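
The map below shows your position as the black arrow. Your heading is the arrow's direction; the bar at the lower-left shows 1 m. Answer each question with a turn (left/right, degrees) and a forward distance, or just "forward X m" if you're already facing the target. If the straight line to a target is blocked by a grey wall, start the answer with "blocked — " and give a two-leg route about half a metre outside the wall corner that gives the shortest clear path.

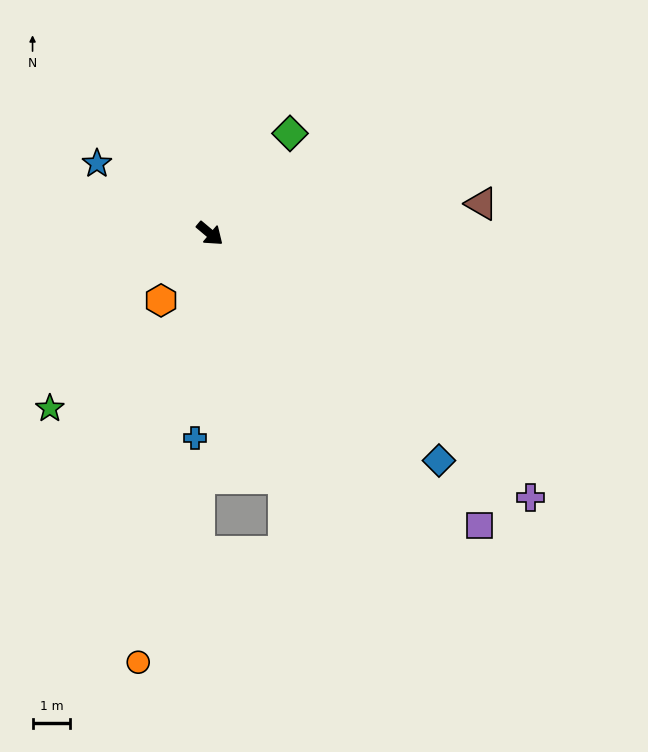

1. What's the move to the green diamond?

turn left 91°, forward 3.4 m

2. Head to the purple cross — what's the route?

forward 11.0 m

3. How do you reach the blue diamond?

turn right 5°, forward 8.5 m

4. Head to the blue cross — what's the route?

turn right 54°, forward 5.4 m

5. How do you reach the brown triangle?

turn left 46°, forward 7.2 m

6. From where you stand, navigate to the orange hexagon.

turn right 86°, forward 2.2 m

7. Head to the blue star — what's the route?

turn right 172°, forward 3.5 m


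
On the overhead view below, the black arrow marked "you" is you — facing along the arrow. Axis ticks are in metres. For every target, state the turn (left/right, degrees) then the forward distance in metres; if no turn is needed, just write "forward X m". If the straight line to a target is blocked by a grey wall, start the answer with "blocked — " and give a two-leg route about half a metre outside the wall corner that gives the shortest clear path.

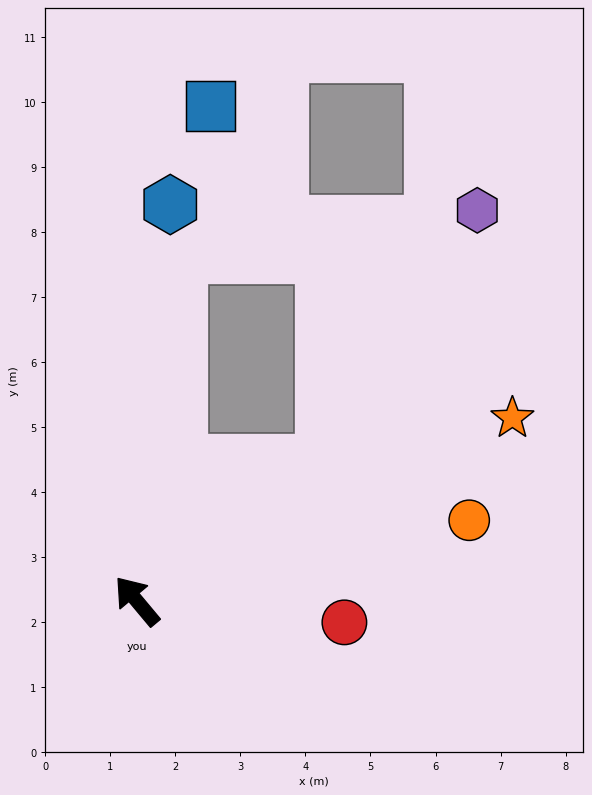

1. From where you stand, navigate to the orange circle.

turn right 116°, forward 5.3 m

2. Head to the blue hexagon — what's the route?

turn right 45°, forward 6.1 m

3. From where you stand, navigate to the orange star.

turn right 104°, forward 6.4 m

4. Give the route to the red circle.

turn right 136°, forward 3.2 m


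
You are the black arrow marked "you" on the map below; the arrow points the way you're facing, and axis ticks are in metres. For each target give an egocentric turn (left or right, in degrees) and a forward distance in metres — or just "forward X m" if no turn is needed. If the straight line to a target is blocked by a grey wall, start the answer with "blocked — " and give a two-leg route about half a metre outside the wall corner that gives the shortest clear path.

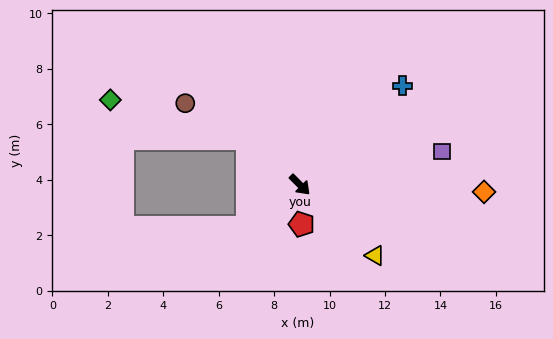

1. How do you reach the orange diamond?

turn left 43°, forward 6.6 m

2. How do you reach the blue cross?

turn left 89°, forward 5.1 m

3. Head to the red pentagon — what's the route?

turn right 42°, forward 1.4 m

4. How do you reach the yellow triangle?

forward 3.7 m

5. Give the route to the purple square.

turn left 58°, forward 5.3 m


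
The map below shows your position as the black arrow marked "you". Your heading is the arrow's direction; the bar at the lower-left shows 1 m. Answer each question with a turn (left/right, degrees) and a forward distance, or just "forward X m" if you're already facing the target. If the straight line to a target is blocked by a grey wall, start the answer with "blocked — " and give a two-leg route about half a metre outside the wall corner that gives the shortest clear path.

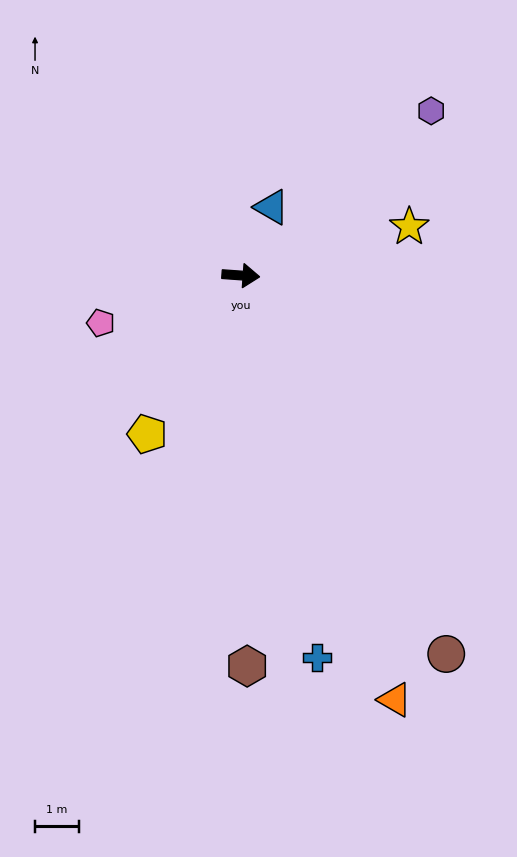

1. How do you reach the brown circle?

turn right 57°, forward 9.9 m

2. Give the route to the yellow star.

turn left 20°, forward 4.0 m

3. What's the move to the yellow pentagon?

turn right 116°, forward 4.2 m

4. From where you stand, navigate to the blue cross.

turn right 75°, forward 8.9 m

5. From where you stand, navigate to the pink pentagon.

turn right 157°, forward 3.4 m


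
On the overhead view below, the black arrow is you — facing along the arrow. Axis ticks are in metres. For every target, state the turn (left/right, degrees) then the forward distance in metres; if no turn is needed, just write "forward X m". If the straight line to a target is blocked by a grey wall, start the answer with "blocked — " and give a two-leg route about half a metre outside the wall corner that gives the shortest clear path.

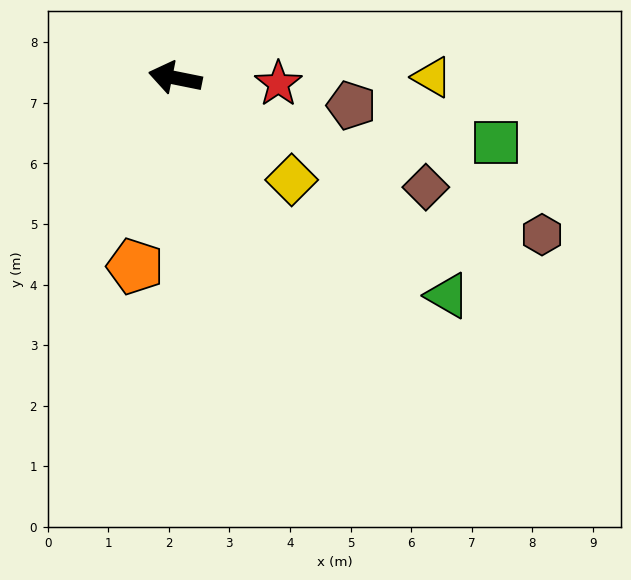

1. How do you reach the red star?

turn right 172°, forward 1.7 m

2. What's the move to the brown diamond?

turn left 168°, forward 4.5 m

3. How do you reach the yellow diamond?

turn left 150°, forward 2.6 m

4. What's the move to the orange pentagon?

turn left 89°, forward 3.2 m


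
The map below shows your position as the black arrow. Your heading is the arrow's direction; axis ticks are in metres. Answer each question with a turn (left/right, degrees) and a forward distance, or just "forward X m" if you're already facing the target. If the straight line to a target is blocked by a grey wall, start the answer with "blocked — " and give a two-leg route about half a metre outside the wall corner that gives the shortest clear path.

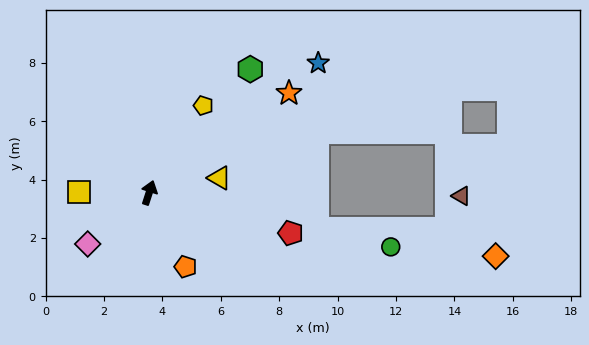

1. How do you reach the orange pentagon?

turn right 136°, forward 2.8 m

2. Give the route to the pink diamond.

turn left 148°, forward 2.7 m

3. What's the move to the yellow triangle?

turn right 60°, forward 2.5 m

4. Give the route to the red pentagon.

turn right 88°, forward 5.0 m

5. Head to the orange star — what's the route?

turn right 37°, forward 5.9 m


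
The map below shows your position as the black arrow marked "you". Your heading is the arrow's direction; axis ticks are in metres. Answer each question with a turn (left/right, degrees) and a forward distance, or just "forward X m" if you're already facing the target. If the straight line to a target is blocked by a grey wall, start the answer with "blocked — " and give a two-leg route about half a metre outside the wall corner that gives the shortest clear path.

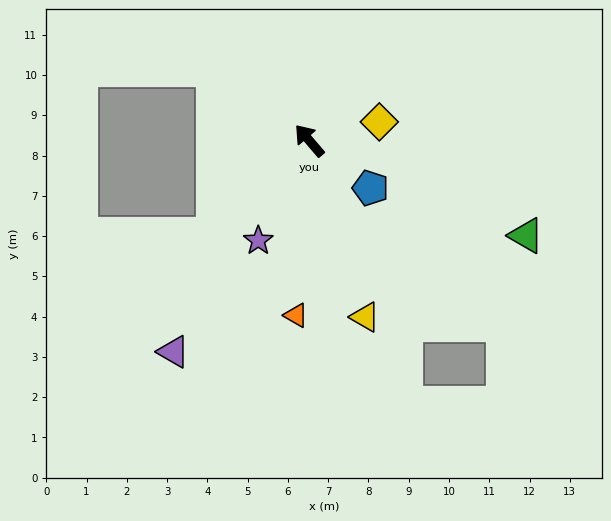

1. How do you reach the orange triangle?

turn left 135°, forward 4.4 m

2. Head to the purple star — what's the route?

turn left 112°, forward 2.8 m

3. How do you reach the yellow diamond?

turn right 116°, forward 1.8 m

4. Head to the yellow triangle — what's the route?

turn left 157°, forward 4.6 m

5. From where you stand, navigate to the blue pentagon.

turn right 168°, forward 1.9 m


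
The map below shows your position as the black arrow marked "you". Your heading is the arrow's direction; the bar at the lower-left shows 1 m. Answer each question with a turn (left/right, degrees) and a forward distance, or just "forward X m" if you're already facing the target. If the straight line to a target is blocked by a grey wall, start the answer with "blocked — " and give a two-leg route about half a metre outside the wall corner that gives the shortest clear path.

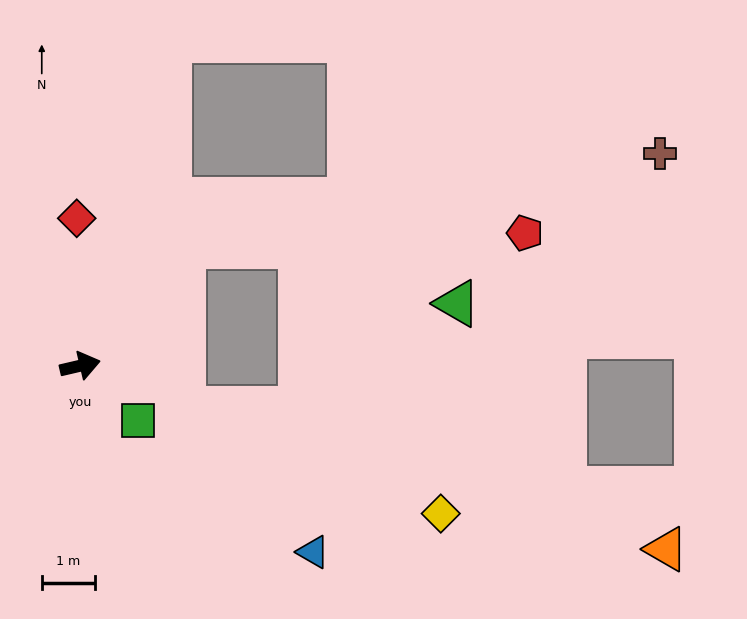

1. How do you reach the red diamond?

turn left 78°, forward 2.8 m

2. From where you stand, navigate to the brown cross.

blocked — turn left 36°, forward 3.0 m, then turn right 38°, forward 9.2 m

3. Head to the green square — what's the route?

turn right 56°, forward 1.5 m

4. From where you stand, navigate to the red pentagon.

blocked — turn left 36°, forward 3.0 m, then turn right 47°, forward 6.5 m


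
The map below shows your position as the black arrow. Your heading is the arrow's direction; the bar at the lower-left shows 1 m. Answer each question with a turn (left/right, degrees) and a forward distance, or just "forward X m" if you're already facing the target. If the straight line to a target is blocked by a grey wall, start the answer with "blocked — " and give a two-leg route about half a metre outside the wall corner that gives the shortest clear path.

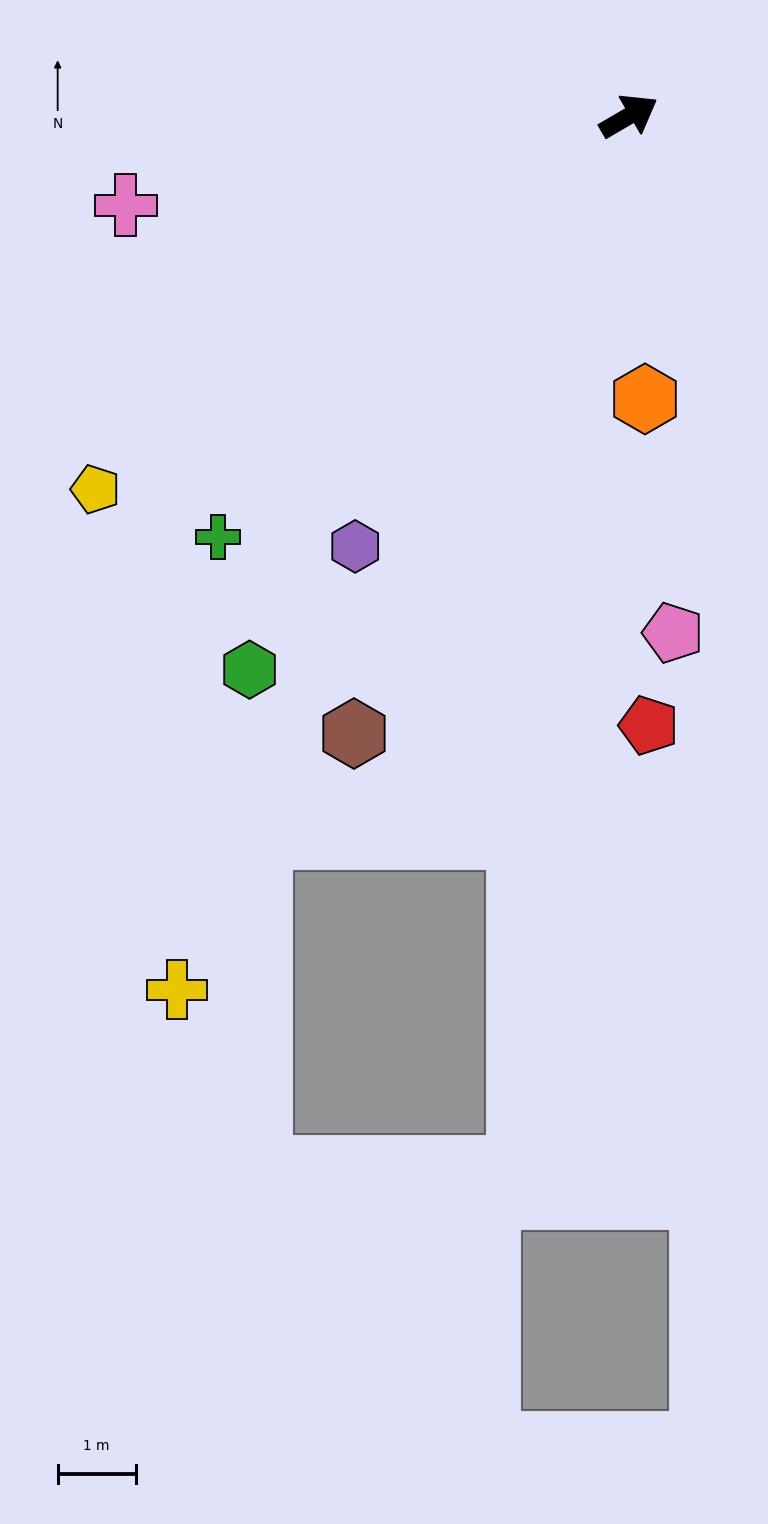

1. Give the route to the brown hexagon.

turn right 144°, forward 8.7 m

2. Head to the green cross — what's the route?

turn right 165°, forward 7.5 m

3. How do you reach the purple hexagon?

turn right 153°, forward 6.5 m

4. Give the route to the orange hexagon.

turn right 117°, forward 3.6 m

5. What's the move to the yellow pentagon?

turn right 175°, forward 8.4 m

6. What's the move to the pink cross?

turn left 160°, forward 6.6 m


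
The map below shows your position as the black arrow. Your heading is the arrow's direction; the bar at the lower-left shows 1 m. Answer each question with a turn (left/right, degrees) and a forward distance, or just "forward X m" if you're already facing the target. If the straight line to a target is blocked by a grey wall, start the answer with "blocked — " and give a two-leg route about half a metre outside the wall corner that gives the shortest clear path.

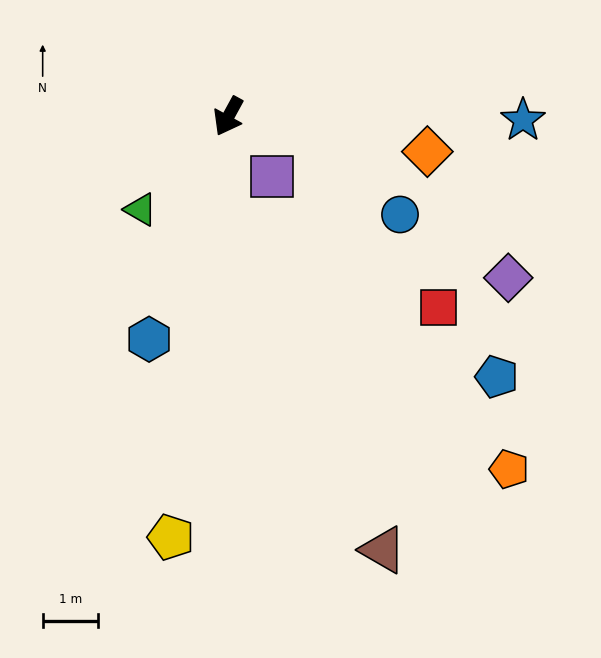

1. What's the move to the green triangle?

turn right 15°, forward 2.3 m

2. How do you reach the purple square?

turn left 65°, forward 1.3 m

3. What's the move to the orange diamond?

turn left 109°, forward 3.7 m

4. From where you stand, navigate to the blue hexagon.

turn left 9°, forward 4.3 m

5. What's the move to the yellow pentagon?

turn left 21°, forward 7.7 m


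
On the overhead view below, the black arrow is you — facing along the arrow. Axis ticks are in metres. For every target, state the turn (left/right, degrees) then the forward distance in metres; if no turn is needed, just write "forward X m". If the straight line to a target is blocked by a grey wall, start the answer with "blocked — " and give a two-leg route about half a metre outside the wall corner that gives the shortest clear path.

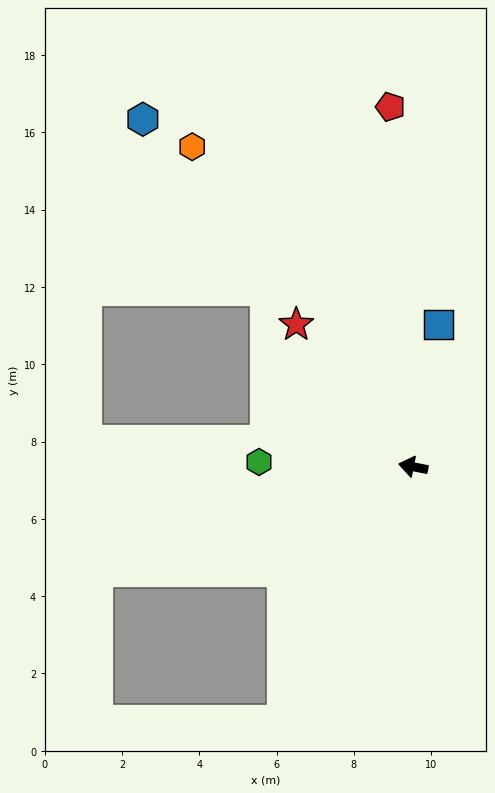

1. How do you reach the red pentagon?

turn right 75°, forward 9.3 m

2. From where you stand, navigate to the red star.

turn right 39°, forward 4.8 m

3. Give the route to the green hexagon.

turn left 9°, forward 4.0 m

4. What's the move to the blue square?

turn right 89°, forward 3.7 m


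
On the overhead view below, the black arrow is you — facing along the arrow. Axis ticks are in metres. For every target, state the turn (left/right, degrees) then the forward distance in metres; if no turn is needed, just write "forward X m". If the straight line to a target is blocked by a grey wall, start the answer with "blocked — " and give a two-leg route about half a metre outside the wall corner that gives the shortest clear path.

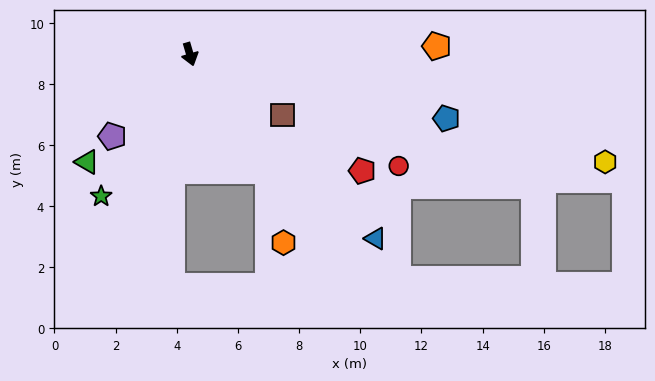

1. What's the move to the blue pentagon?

turn left 60°, forward 8.6 m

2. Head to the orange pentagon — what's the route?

turn left 76°, forward 8.1 m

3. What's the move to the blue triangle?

turn left 29°, forward 8.6 m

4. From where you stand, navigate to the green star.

turn right 48°, forward 5.5 m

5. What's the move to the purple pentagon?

turn right 60°, forward 3.7 m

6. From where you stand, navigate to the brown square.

turn left 40°, forward 3.6 m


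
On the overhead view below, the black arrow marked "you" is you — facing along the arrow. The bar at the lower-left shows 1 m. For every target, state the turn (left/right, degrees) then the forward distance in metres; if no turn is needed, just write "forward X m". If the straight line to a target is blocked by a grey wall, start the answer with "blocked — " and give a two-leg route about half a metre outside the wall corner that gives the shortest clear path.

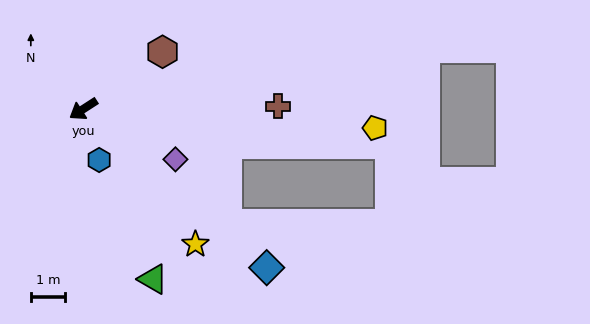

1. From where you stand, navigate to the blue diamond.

turn left 106°, forward 7.1 m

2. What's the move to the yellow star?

turn left 97°, forward 5.1 m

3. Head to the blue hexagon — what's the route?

turn left 74°, forward 1.6 m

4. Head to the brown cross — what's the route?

turn left 148°, forward 5.7 m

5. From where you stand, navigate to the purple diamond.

turn left 118°, forward 3.1 m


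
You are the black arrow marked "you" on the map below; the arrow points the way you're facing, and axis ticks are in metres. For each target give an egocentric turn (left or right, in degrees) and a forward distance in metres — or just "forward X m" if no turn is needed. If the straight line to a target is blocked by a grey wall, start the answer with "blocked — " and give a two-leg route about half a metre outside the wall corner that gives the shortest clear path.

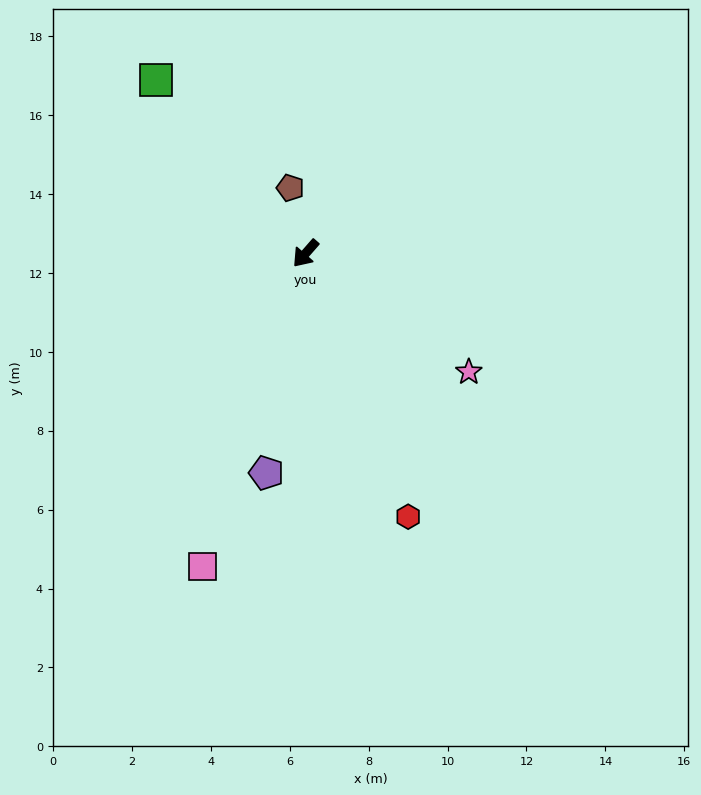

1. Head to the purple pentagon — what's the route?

turn left 31°, forward 5.6 m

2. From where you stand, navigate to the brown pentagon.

turn right 126°, forward 1.7 m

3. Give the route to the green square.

turn right 98°, forward 5.8 m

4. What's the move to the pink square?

turn left 23°, forward 8.4 m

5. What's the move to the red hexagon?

turn left 62°, forward 7.2 m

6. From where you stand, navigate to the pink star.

turn left 95°, forward 5.1 m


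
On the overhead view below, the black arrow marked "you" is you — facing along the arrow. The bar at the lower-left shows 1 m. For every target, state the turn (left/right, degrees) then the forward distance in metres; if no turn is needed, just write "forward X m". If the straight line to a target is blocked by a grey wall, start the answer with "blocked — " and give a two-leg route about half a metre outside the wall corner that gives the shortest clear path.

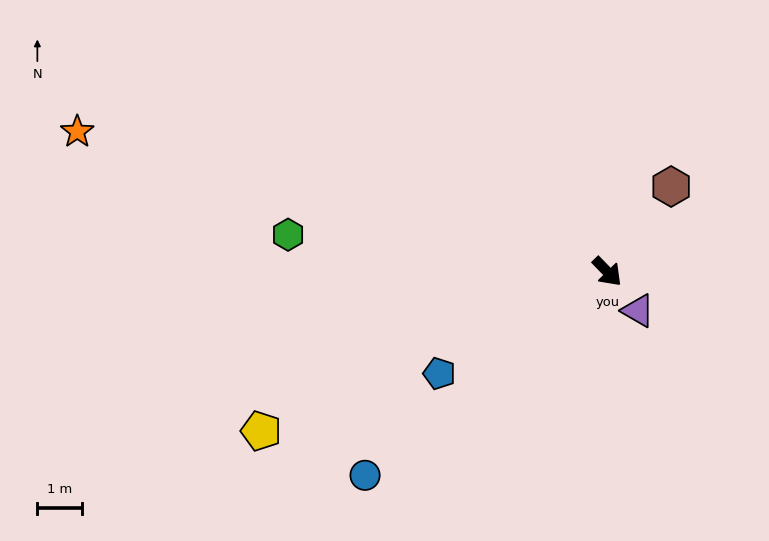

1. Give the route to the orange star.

turn right 149°, forward 12.2 m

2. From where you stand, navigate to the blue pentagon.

turn right 103°, forward 4.4 m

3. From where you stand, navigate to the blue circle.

turn right 94°, forward 7.0 m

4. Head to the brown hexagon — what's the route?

turn left 99°, forward 2.4 m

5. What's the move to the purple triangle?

turn right 6°, forward 1.1 m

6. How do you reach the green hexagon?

turn right 141°, forward 7.1 m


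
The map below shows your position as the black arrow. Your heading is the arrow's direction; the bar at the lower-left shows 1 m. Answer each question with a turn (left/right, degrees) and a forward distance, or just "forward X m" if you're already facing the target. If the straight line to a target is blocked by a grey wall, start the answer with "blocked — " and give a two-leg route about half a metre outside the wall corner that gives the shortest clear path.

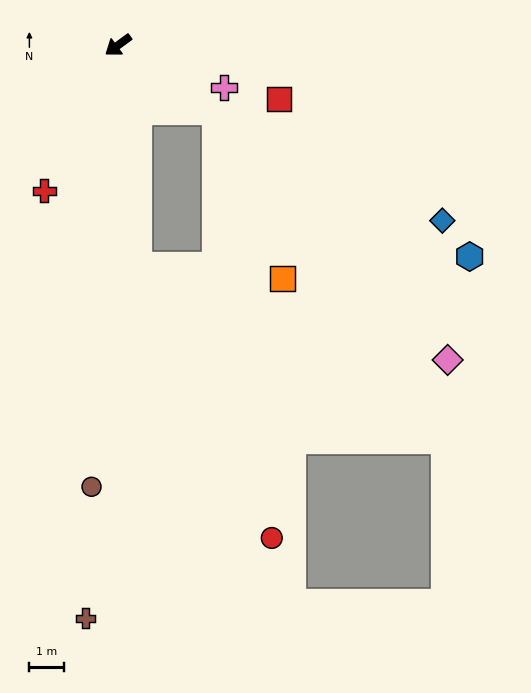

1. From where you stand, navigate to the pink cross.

turn left 122°, forward 3.3 m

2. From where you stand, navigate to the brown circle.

turn left 50°, forward 12.9 m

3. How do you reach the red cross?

turn left 27°, forward 4.8 m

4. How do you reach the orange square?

blocked — turn left 110°, forward 3.5 m, then turn right 35°, forward 5.3 m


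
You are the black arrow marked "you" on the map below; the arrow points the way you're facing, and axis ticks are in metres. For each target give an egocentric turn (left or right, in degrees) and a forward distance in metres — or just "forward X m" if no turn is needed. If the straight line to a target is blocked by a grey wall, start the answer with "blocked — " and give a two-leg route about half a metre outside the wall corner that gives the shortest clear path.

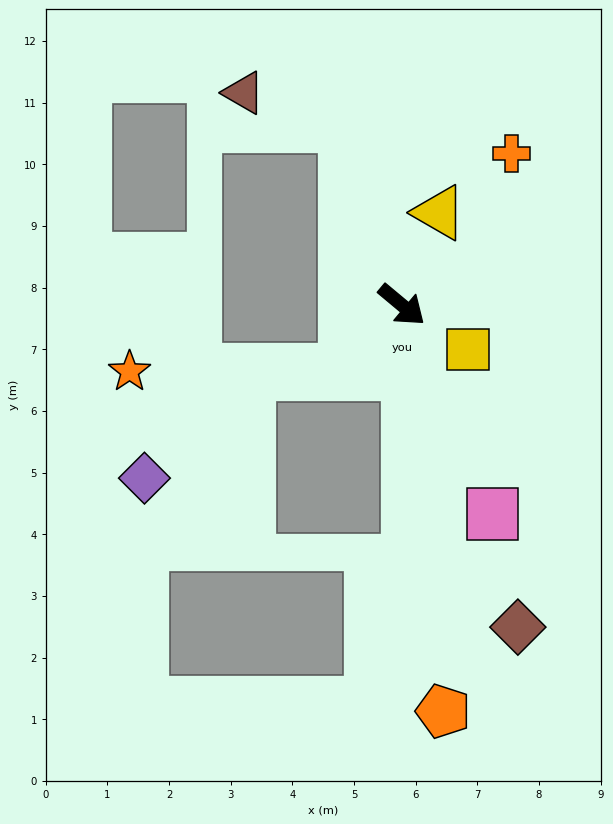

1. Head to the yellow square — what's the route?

turn left 6°, forward 1.3 m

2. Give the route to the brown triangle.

blocked — turn left 148°, forward 3.0 m, then turn left 53°, forward 1.7 m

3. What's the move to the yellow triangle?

turn left 108°, forward 1.6 m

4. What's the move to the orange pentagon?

turn right 44°, forward 6.6 m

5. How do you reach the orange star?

blocked — turn right 92°, forward 1.4 m, then turn right 48°, forward 3.5 m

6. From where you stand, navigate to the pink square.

turn right 27°, forward 3.7 m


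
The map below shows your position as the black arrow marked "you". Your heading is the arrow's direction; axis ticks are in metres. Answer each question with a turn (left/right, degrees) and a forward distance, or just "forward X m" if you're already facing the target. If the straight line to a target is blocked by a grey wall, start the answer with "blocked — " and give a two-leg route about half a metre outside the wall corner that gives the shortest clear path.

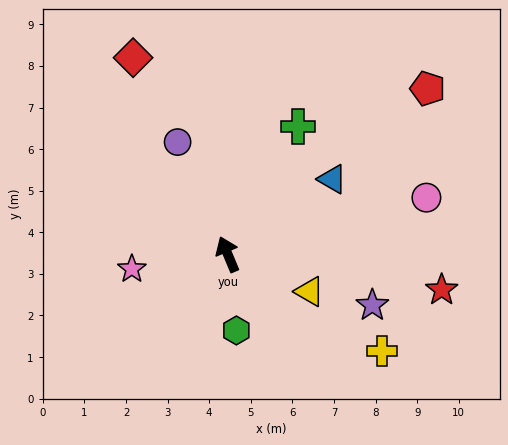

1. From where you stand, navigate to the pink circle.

turn right 97°, forward 5.0 m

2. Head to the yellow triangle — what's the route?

turn right 137°, forward 2.2 m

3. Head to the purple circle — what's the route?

forward 3.0 m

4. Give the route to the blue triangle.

turn right 77°, forward 3.1 m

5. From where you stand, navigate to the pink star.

turn left 76°, forward 2.3 m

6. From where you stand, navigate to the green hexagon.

turn left 164°, forward 1.8 m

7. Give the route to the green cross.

turn right 52°, forward 3.5 m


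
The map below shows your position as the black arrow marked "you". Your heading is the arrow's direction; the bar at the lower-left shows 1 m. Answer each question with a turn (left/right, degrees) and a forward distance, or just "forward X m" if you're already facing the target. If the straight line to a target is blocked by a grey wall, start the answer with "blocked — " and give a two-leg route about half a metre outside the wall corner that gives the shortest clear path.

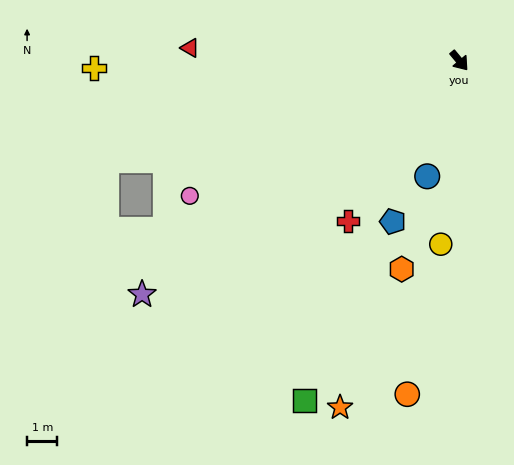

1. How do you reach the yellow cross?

turn right 128°, forward 12.1 m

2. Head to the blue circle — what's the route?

turn right 55°, forward 4.0 m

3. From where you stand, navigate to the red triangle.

turn right 132°, forward 8.9 m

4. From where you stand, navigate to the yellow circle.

turn right 45°, forward 6.1 m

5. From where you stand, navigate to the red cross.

turn right 75°, forward 6.4 m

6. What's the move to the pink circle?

turn right 103°, forward 9.9 m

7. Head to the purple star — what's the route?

turn right 93°, forward 13.0 m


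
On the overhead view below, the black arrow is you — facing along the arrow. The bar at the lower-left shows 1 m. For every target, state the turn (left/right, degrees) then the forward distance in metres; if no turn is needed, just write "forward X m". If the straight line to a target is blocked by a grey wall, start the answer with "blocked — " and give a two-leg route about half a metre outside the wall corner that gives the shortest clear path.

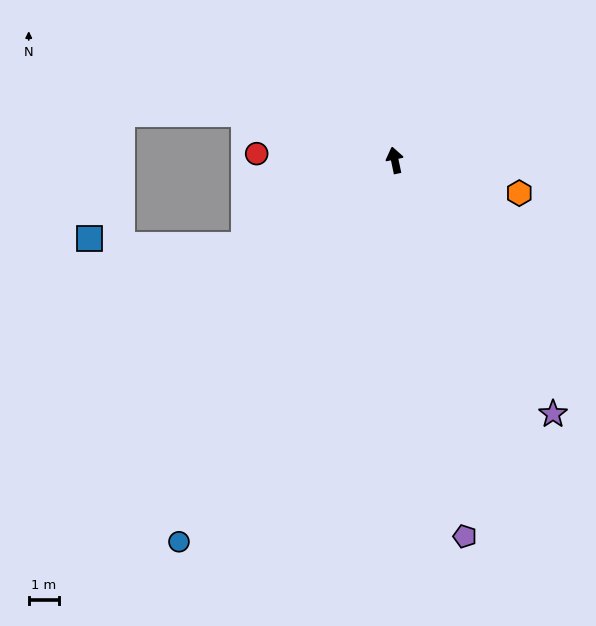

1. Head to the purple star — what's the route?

turn right 160°, forward 9.8 m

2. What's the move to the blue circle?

turn left 139°, forward 14.3 m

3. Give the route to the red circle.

turn left 75°, forward 4.5 m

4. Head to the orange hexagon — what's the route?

turn right 117°, forward 4.2 m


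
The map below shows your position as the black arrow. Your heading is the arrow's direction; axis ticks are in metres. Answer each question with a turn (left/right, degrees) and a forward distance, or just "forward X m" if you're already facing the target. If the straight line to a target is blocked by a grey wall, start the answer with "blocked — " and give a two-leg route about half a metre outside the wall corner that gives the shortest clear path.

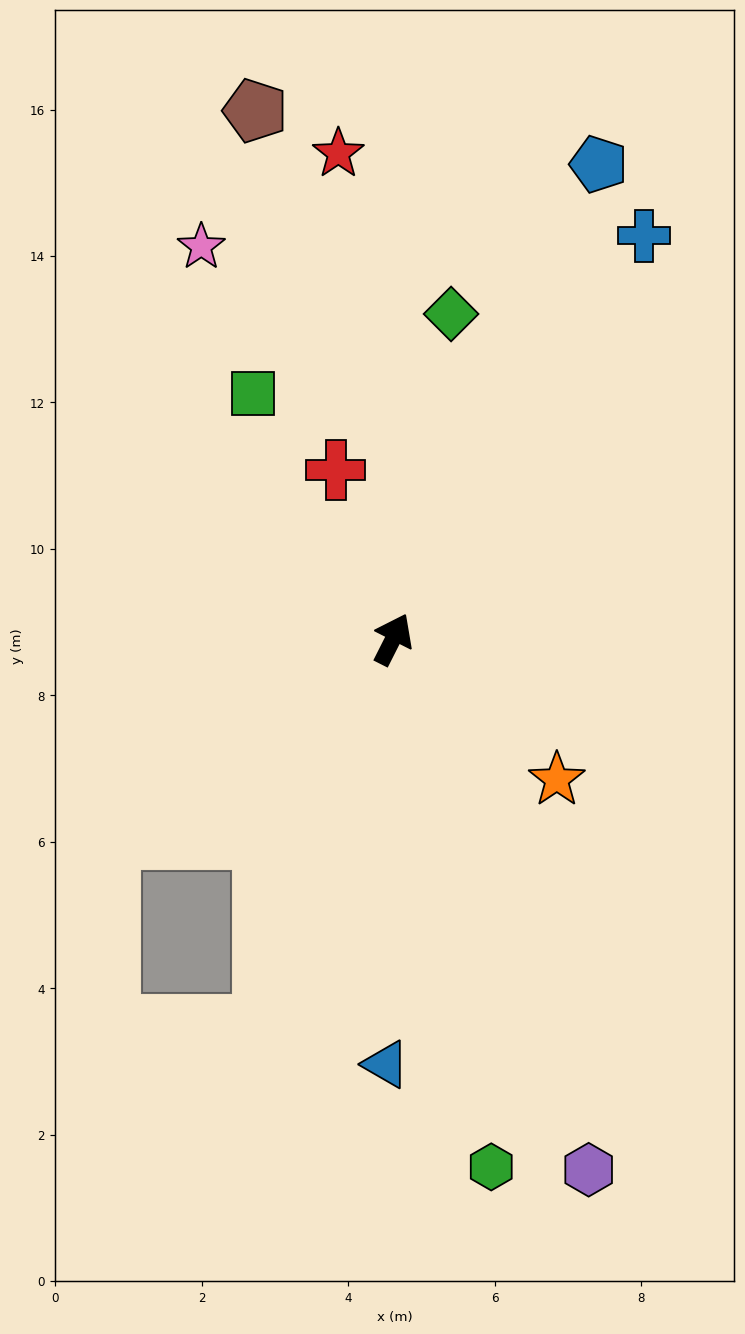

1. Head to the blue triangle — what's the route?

turn right 154°, forward 5.8 m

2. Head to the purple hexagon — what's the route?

turn right 133°, forward 7.7 m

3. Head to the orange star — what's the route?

turn right 104°, forward 2.9 m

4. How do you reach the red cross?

turn left 46°, forward 2.4 m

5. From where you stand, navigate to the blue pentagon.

turn left 3°, forward 7.1 m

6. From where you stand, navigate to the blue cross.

turn right 5°, forward 6.5 m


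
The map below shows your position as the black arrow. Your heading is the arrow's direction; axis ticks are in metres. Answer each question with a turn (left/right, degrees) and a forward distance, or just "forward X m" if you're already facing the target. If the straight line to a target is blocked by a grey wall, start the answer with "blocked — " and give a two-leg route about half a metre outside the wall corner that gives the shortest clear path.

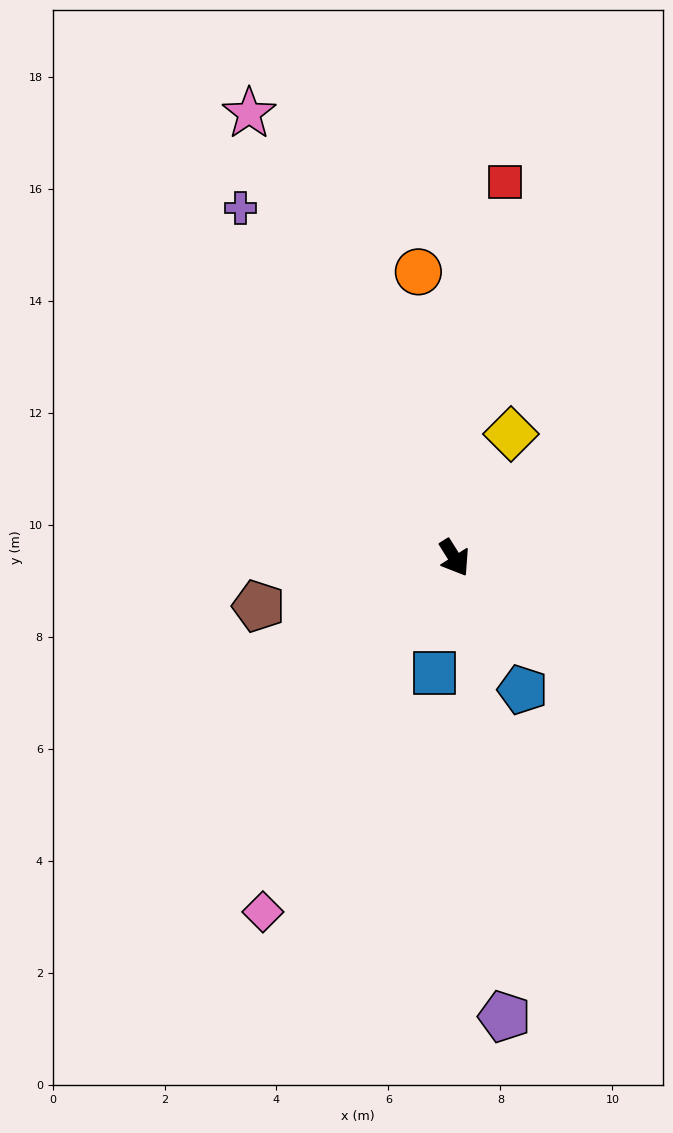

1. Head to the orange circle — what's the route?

turn left 155°, forward 5.1 m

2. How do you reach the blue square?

turn right 42°, forward 2.1 m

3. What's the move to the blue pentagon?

turn right 5°, forward 2.7 m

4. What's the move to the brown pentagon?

turn right 108°, forward 3.6 m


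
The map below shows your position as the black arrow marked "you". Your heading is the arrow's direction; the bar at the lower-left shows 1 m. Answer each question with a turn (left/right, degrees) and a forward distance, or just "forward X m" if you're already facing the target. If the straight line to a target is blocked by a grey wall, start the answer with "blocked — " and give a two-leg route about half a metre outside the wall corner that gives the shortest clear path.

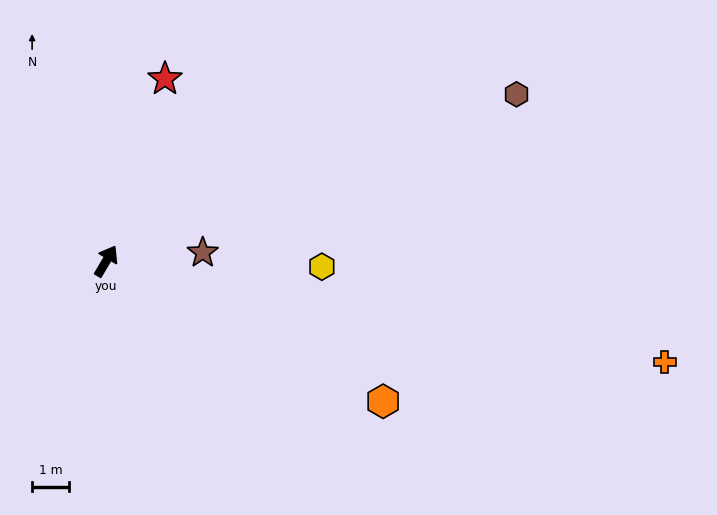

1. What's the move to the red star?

turn left 13°, forward 5.1 m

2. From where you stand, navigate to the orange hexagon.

turn right 86°, forward 8.3 m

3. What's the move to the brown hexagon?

turn right 37°, forward 11.9 m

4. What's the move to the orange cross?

turn right 70°, forward 15.2 m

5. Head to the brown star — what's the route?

turn right 55°, forward 2.6 m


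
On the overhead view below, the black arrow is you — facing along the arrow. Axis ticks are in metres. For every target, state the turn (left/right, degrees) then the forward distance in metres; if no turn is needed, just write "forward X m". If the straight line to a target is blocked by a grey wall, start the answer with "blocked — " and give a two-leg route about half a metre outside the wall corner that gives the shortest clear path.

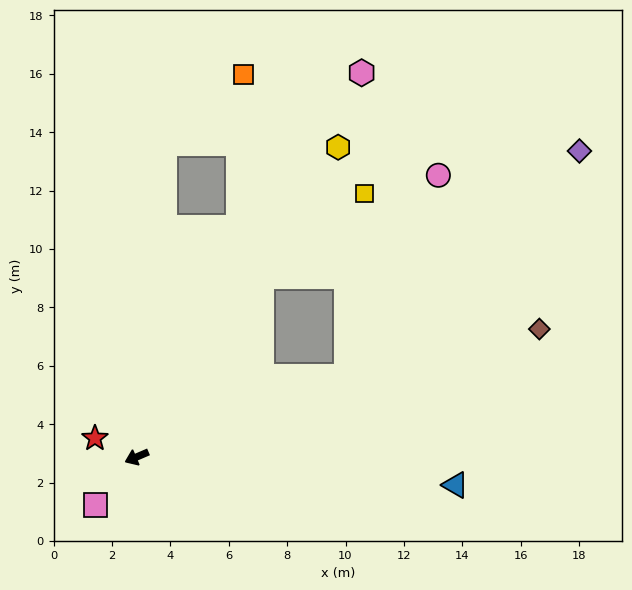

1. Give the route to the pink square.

turn left 26°, forward 2.2 m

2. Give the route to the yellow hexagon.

turn right 146°, forward 12.7 m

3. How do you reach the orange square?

blocked — turn right 137°, forward 8.6 m, then turn left 22°, forward 5.3 m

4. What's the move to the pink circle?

blocked — turn right 148°, forward 7.5 m, then turn right 25°, forward 7.0 m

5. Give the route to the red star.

turn right 47°, forward 1.6 m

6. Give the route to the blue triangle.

turn left 152°, forward 11.0 m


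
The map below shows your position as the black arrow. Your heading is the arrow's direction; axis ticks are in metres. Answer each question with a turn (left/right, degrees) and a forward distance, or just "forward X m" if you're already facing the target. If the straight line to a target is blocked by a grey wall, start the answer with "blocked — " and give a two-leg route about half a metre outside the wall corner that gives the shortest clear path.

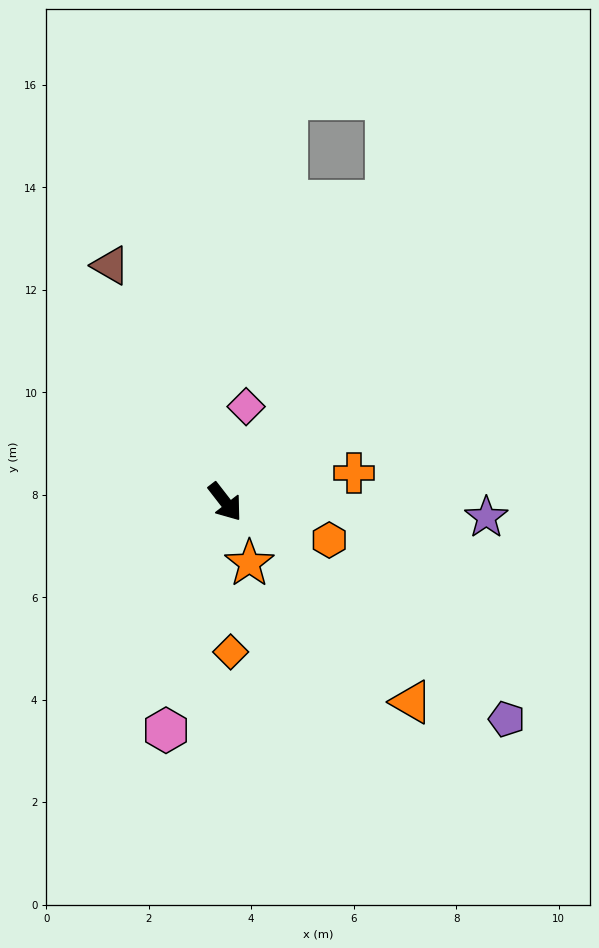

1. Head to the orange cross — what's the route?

turn left 65°, forward 2.6 m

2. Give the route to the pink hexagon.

turn right 52°, forward 4.6 m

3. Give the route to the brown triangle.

turn left 168°, forward 5.1 m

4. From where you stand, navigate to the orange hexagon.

turn left 32°, forward 2.2 m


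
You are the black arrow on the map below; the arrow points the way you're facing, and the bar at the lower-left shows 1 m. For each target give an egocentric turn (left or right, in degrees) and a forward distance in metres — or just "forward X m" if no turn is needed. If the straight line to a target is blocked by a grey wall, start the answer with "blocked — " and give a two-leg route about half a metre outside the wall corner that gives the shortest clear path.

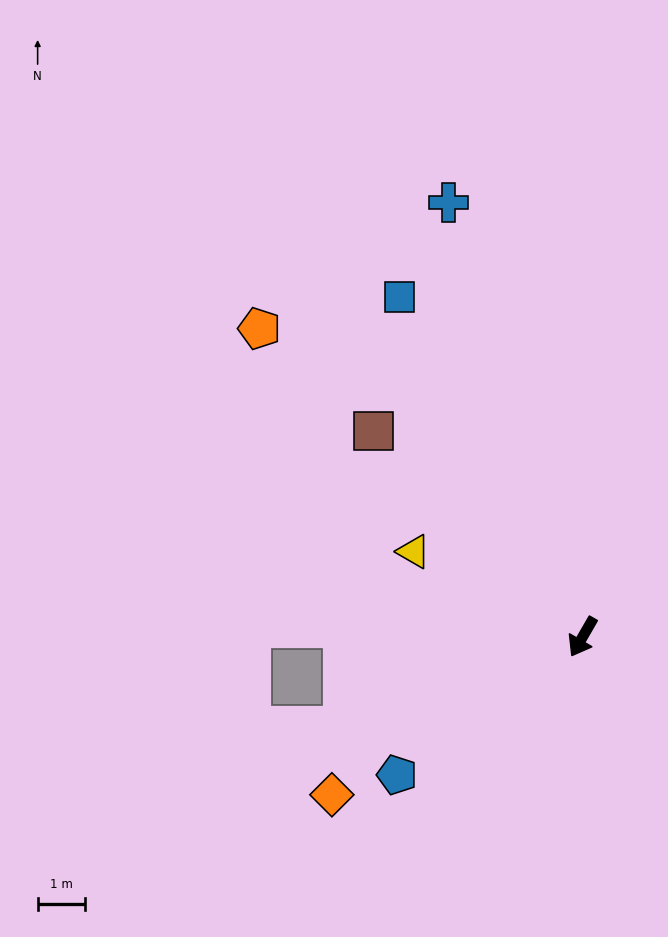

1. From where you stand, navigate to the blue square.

turn right 122°, forward 8.2 m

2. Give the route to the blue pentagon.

turn right 23°, forward 4.9 m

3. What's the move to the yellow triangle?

turn right 87°, forward 4.0 m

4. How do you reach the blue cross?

turn right 133°, forward 9.7 m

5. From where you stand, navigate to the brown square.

turn right 105°, forward 6.3 m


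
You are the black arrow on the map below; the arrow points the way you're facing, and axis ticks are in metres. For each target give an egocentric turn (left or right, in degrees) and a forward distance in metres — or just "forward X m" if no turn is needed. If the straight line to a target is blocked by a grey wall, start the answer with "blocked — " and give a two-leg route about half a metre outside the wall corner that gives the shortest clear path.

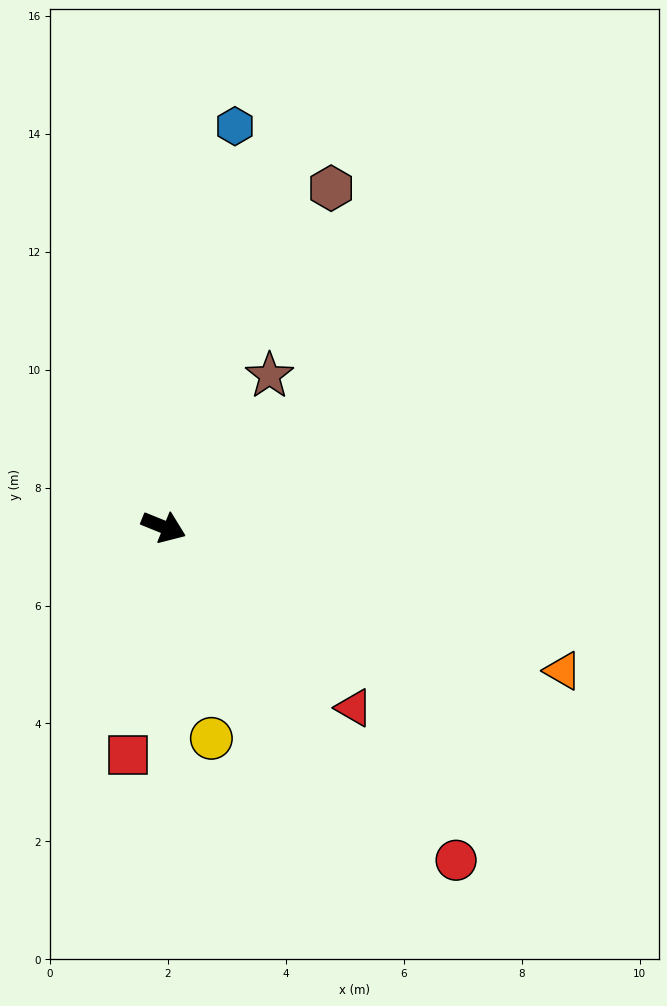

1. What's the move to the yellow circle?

turn right 55°, forward 3.7 m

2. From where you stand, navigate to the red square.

turn right 77°, forward 3.9 m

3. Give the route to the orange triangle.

turn left 2°, forward 7.2 m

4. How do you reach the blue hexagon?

turn left 102°, forward 6.9 m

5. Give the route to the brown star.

turn left 77°, forward 3.1 m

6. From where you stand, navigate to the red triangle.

turn right 21°, forward 4.4 m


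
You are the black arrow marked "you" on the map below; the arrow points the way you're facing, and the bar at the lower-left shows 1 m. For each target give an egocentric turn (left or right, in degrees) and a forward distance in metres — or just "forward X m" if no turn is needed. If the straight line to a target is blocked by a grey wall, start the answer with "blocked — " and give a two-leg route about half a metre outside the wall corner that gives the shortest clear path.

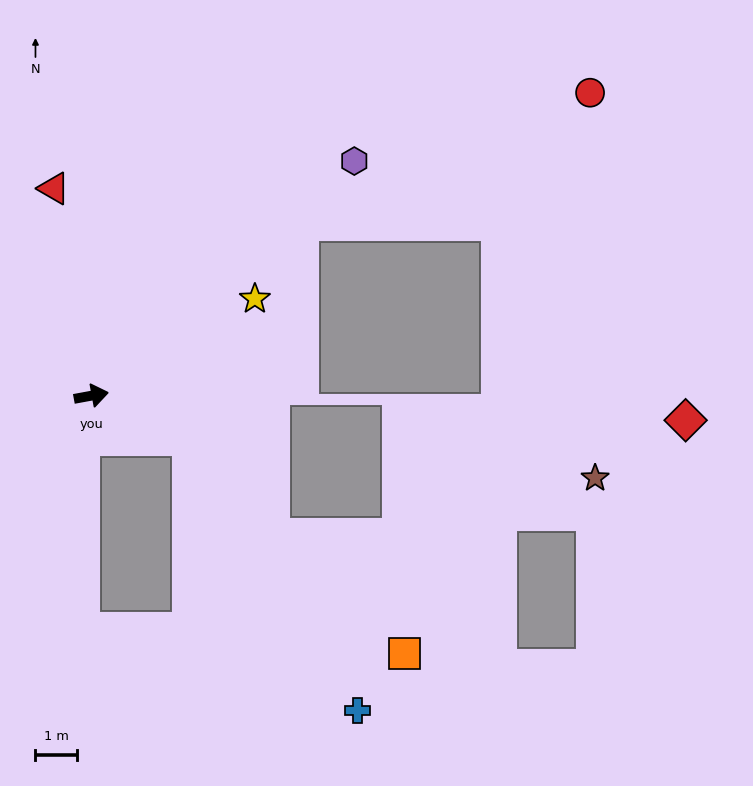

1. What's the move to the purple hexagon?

turn left 31°, forward 8.4 m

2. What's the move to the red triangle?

turn left 90°, forward 5.0 m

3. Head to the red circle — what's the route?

blocked — turn left 29°, forward 6.5 m, then turn right 15°, forward 7.6 m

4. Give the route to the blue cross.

blocked — turn right 34°, forward 2.6 m, then turn right 35°, forward 7.6 m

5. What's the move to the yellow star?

turn left 20°, forward 4.5 m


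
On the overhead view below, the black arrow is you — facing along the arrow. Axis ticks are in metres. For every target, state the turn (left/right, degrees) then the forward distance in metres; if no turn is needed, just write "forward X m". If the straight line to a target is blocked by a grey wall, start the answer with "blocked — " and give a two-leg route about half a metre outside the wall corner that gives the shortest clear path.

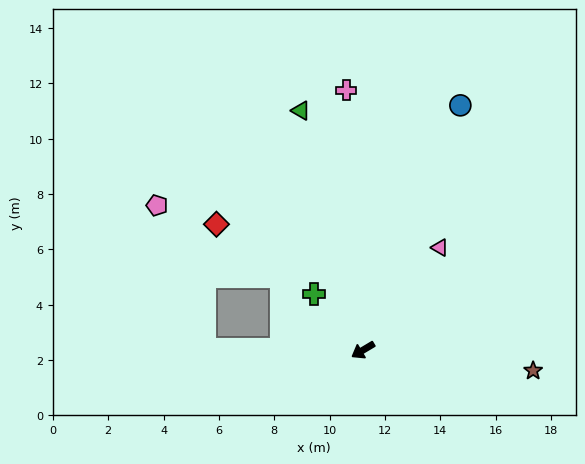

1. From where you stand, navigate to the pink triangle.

turn right 158°, forward 4.6 m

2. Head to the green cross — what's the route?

turn right 80°, forward 2.7 m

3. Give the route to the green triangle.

turn right 106°, forward 8.9 m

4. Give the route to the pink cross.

turn right 117°, forward 9.4 m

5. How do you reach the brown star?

turn left 142°, forward 6.2 m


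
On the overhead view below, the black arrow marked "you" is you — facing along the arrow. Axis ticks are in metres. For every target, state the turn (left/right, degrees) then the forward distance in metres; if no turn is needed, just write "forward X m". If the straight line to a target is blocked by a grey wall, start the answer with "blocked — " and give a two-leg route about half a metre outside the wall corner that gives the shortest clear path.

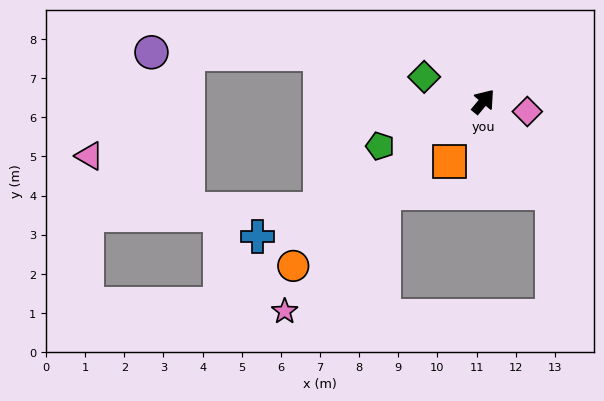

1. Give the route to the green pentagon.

turn left 153°, forward 2.9 m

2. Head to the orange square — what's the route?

turn right 169°, forward 1.8 m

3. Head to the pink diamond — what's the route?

turn right 63°, forward 1.2 m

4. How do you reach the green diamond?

turn left 107°, forward 1.6 m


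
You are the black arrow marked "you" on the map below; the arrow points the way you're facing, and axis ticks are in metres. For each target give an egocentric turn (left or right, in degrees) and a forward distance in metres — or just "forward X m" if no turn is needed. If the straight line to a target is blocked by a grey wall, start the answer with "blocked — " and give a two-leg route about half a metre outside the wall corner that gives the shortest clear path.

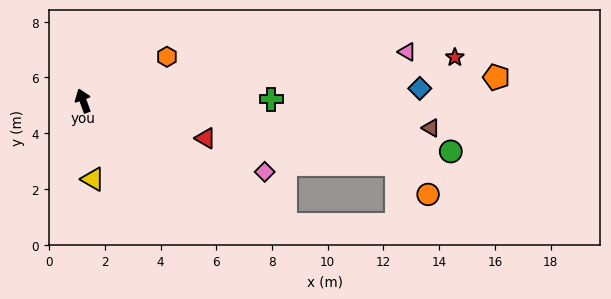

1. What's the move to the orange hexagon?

turn right 82°, forward 3.4 m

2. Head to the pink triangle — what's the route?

turn right 101°, forward 11.8 m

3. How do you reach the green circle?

turn right 118°, forward 13.3 m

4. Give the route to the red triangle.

turn right 127°, forward 4.6 m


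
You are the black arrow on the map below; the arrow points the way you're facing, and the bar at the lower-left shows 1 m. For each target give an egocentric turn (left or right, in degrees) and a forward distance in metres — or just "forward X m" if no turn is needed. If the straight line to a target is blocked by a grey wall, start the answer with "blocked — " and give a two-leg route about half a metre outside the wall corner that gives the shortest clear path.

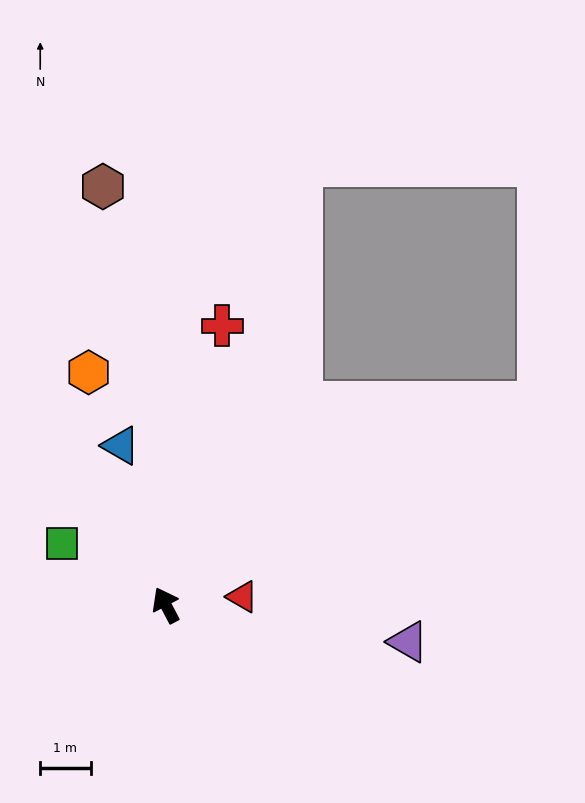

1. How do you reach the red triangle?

turn right 112°, forward 1.5 m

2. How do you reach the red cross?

turn right 39°, forward 5.6 m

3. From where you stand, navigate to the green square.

turn left 32°, forward 2.4 m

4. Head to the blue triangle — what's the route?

turn right 12°, forward 3.3 m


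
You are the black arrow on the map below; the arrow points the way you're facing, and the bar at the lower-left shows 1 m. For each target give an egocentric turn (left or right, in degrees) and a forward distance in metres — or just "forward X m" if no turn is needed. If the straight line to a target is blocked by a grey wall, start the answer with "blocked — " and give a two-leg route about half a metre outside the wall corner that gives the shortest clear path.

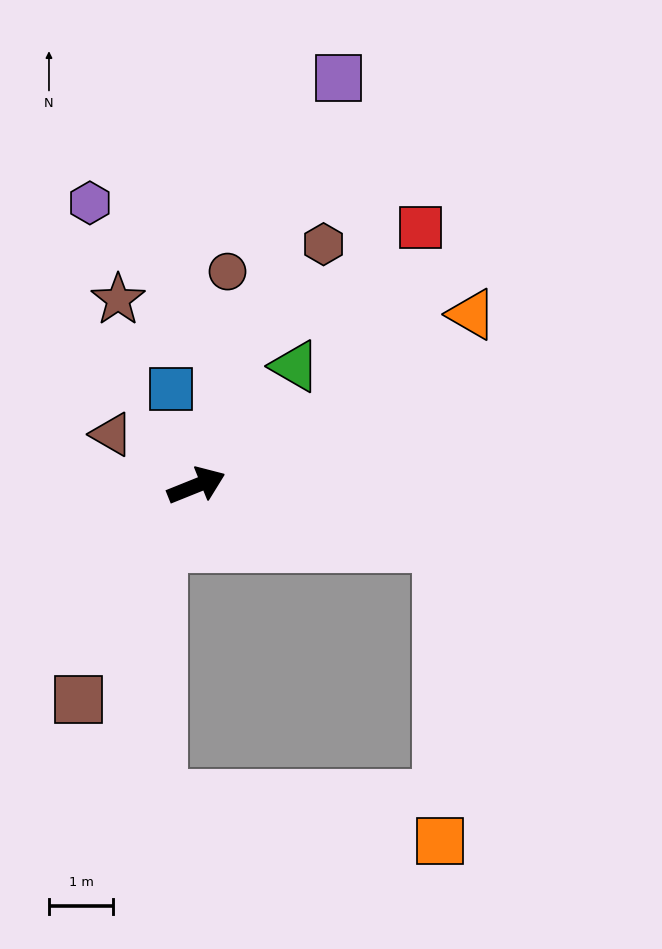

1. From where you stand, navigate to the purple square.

turn left 49°, forward 6.7 m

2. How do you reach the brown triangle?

turn left 127°, forward 1.5 m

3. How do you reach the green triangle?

turn left 29°, forward 2.4 m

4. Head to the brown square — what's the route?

turn right 141°, forward 3.8 m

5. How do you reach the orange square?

blocked — turn right 36°, forward 3.9 m, then turn right 76°, forward 4.6 m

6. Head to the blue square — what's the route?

turn left 83°, forward 1.6 m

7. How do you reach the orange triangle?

turn left 10°, forward 5.0 m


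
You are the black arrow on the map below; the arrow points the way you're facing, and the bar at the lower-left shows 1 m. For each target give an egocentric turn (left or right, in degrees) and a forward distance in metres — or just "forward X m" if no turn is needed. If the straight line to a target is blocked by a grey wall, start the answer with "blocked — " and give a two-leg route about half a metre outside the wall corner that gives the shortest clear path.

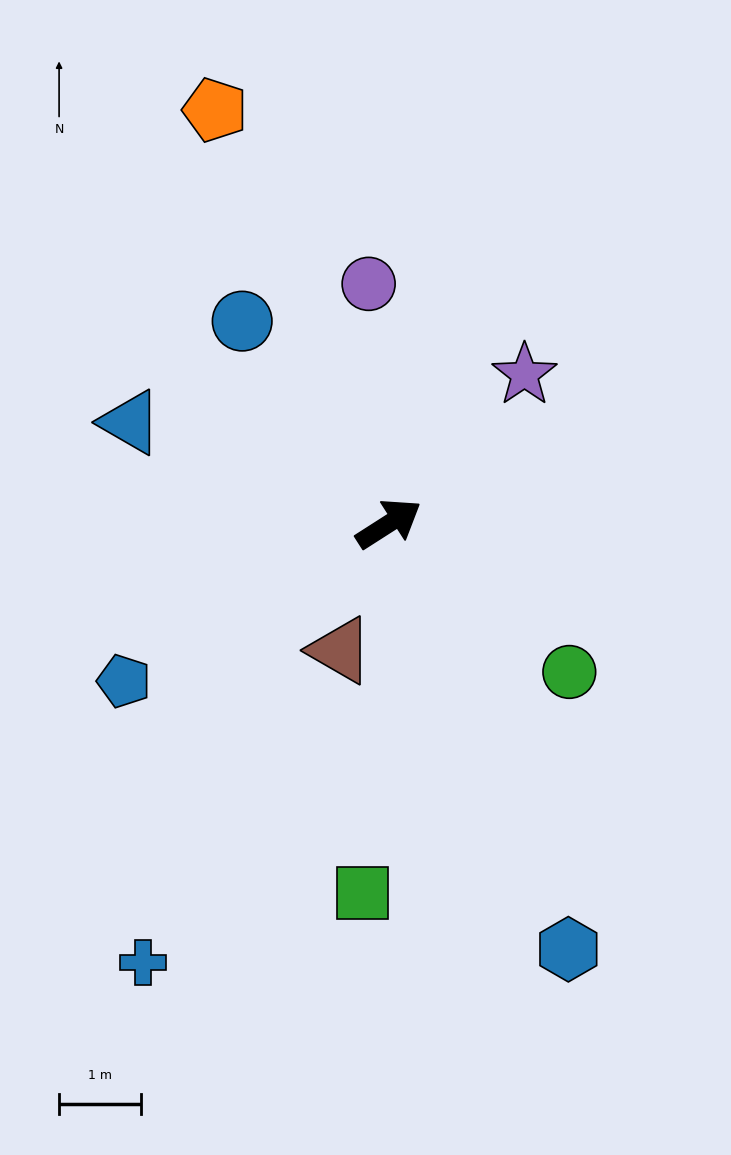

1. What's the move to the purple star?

turn left 15°, forward 2.5 m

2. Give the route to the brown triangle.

turn right 144°, forward 1.7 m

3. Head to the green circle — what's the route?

turn right 72°, forward 2.9 m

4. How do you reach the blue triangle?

turn left 126°, forward 3.4 m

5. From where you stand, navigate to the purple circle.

turn left 62°, forward 2.9 m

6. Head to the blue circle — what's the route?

turn left 93°, forward 3.1 m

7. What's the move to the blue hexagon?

turn right 100°, forward 5.7 m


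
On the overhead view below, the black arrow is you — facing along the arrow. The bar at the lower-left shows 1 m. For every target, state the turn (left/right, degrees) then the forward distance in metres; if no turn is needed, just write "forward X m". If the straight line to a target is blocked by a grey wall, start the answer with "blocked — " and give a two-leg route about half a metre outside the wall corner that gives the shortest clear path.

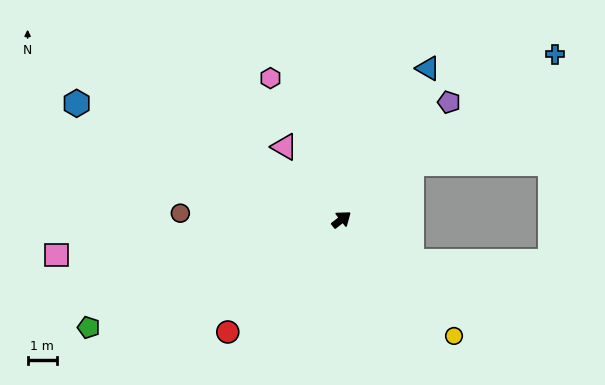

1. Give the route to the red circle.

turn right 174°, forward 5.4 m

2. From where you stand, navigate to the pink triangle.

turn left 90°, forward 3.1 m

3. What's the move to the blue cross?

forward 9.1 m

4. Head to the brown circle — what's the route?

turn left 140°, forward 5.5 m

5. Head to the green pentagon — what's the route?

turn left 165°, forward 9.3 m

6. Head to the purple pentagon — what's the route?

turn left 9°, forward 5.4 m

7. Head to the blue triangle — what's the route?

turn left 22°, forward 5.9 m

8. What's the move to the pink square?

turn left 149°, forward 9.7 m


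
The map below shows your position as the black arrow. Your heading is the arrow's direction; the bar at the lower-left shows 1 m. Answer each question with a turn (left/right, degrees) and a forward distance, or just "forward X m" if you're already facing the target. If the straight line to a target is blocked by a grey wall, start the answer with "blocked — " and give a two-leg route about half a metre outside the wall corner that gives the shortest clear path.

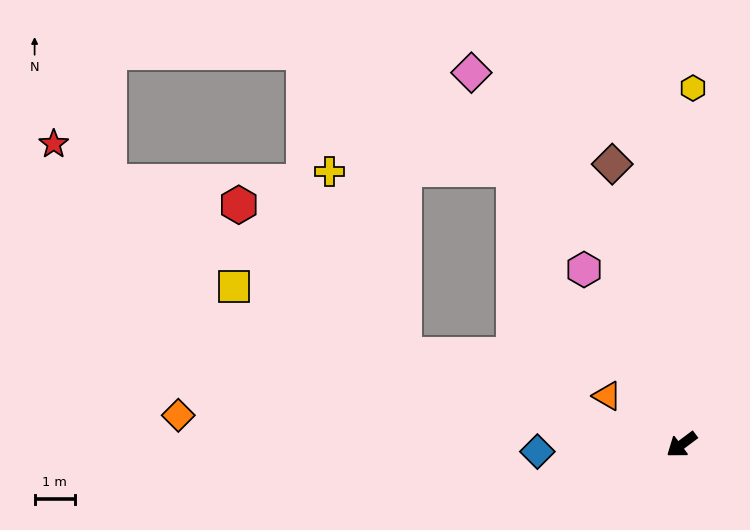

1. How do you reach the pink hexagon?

turn right 98°, forward 5.0 m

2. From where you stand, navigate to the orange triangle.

turn right 70°, forward 2.2 m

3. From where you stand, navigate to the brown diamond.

turn right 113°, forward 7.1 m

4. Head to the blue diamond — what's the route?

turn right 34°, forward 3.6 m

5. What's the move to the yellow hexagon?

turn right 129°, forward 8.8 m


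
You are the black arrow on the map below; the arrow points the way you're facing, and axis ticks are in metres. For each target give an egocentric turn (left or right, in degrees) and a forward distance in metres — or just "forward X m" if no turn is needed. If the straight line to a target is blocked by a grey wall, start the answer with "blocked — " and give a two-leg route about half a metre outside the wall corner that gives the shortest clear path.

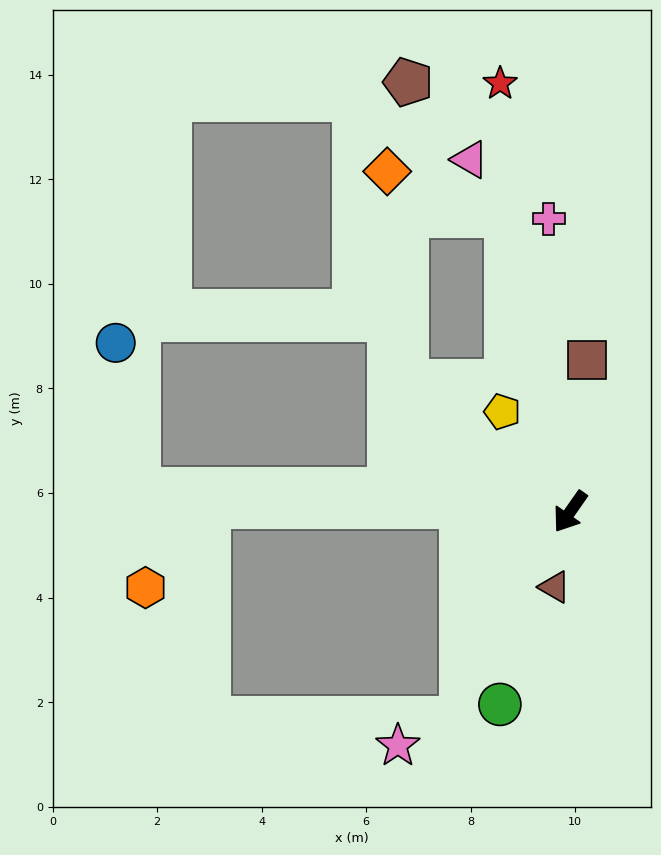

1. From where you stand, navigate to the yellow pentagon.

turn right 111°, forward 2.3 m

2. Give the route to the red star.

turn right 136°, forward 8.3 m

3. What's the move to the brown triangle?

turn left 23°, forward 1.5 m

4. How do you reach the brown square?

turn right 151°, forward 2.9 m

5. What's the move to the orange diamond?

blocked — turn right 93°, forward 4.0 m, then turn right 47°, forward 4.0 m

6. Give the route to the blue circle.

blocked — turn right 58°, forward 8.3 m, then turn right 78°, forward 2.8 m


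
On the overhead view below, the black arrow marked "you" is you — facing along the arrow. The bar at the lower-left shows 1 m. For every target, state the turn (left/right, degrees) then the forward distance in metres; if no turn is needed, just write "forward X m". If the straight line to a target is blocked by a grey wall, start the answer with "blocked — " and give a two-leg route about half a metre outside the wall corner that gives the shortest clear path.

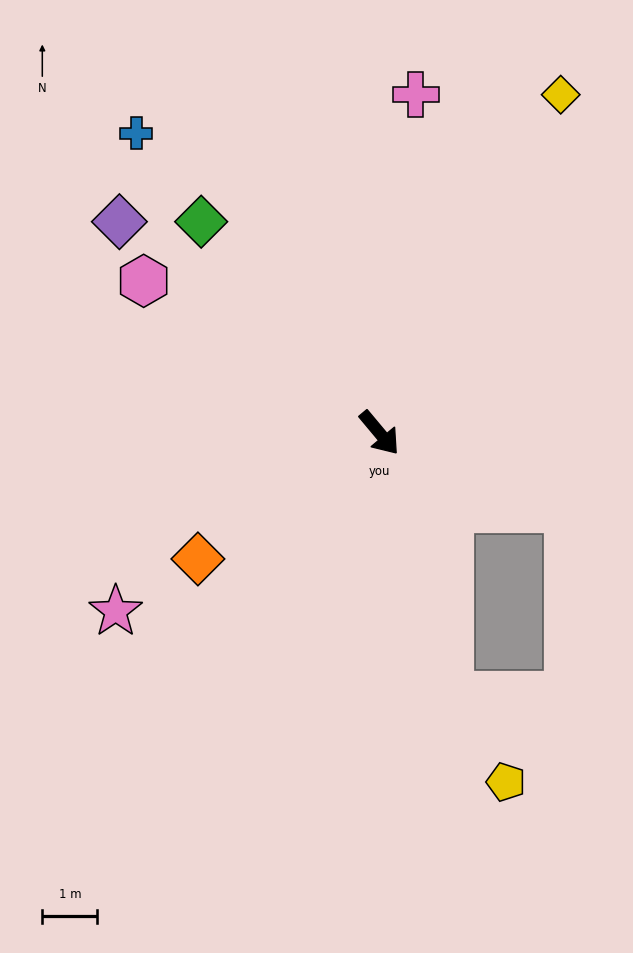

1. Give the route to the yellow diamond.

turn left 112°, forward 7.0 m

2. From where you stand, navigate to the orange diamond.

turn right 95°, forward 4.0 m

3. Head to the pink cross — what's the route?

turn left 134°, forward 6.2 m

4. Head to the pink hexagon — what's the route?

turn right 163°, forward 5.1 m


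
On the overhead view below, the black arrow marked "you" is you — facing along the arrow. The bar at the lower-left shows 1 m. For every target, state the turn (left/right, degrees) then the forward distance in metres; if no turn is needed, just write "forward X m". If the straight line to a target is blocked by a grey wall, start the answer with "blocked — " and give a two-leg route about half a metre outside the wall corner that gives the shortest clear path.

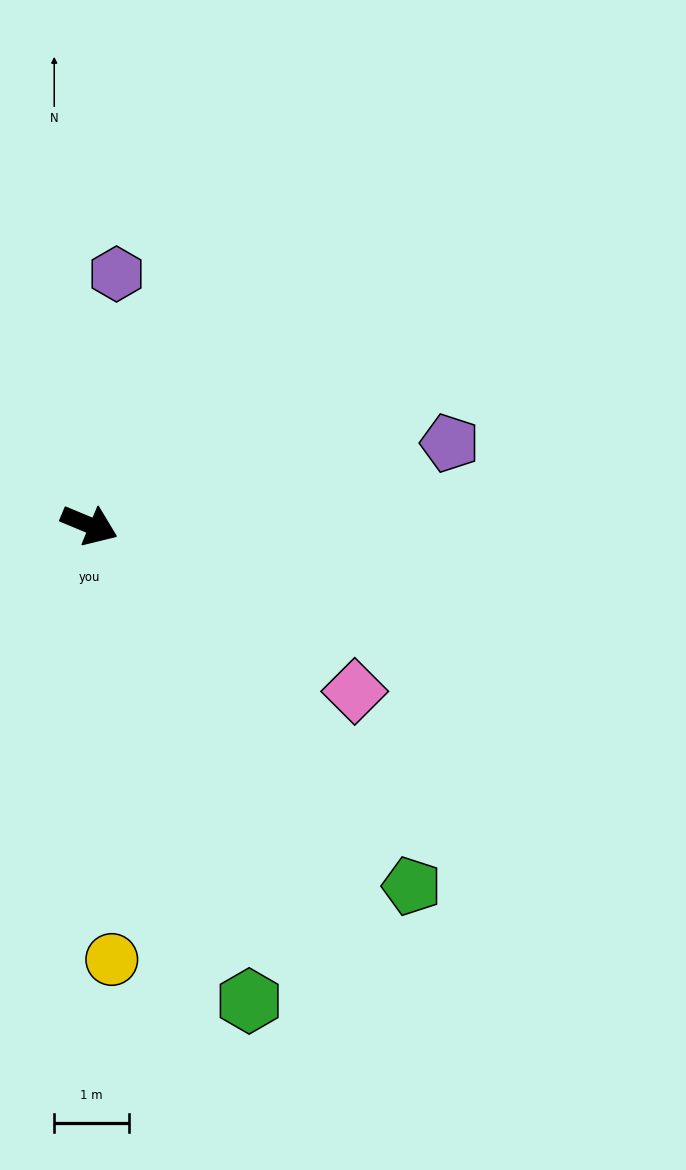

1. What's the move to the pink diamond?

turn right 9°, forward 4.2 m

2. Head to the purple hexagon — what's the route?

turn left 106°, forward 3.4 m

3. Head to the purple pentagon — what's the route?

turn left 35°, forward 4.9 m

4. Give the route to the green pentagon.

turn right 26°, forward 6.5 m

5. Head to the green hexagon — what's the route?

turn right 49°, forward 6.7 m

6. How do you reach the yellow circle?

turn right 64°, forward 5.8 m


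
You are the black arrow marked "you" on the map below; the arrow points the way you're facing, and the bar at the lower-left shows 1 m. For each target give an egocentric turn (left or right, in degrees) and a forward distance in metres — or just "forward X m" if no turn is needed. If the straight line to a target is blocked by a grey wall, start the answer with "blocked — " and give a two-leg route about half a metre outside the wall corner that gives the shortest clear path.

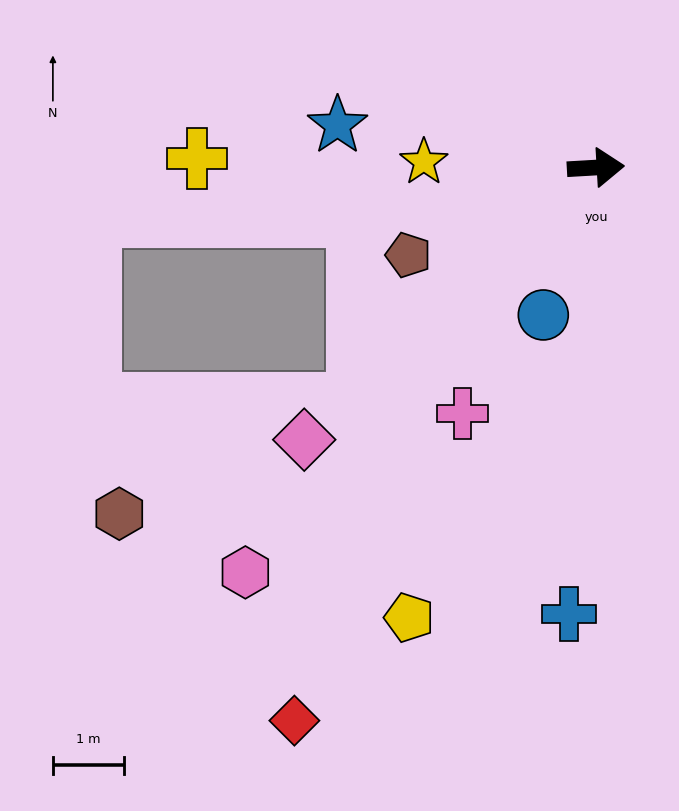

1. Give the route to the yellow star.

turn left 175°, forward 2.4 m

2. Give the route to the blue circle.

turn right 113°, forward 2.2 m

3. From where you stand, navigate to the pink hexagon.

turn right 134°, forward 7.5 m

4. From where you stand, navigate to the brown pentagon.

turn right 158°, forward 2.9 m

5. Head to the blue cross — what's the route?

turn right 97°, forward 6.3 m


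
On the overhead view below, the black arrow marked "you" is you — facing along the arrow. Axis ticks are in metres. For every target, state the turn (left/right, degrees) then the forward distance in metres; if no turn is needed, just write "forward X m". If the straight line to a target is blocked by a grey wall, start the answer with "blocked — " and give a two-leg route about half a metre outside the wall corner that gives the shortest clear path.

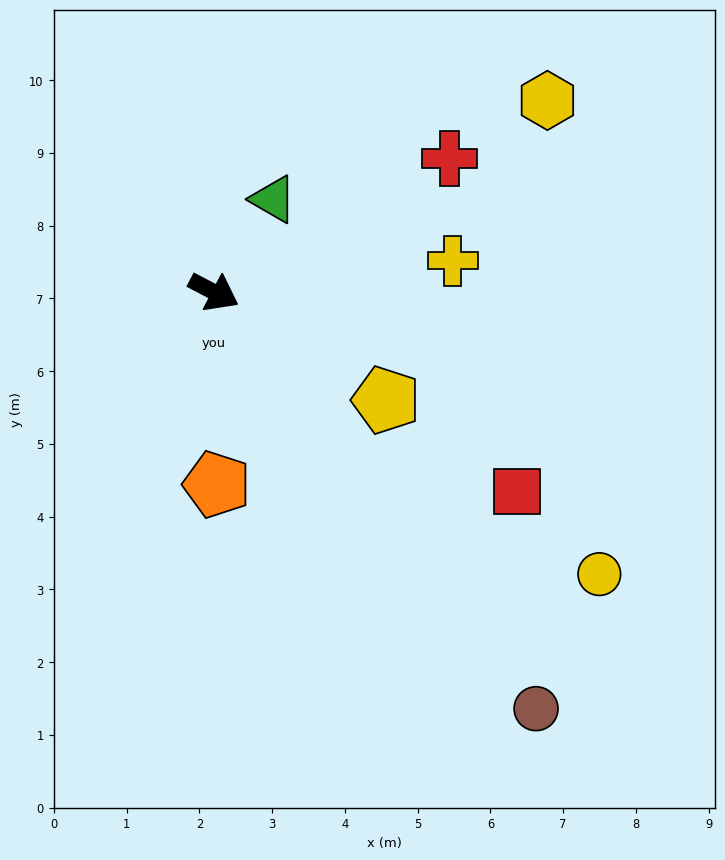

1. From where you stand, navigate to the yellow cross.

turn left 35°, forward 3.3 m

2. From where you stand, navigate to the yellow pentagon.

turn right 5°, forward 2.8 m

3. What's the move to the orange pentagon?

turn right 62°, forward 2.6 m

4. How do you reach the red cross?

turn left 57°, forward 3.7 m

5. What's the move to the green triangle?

turn left 85°, forward 1.5 m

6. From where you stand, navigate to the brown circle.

turn right 25°, forward 7.2 m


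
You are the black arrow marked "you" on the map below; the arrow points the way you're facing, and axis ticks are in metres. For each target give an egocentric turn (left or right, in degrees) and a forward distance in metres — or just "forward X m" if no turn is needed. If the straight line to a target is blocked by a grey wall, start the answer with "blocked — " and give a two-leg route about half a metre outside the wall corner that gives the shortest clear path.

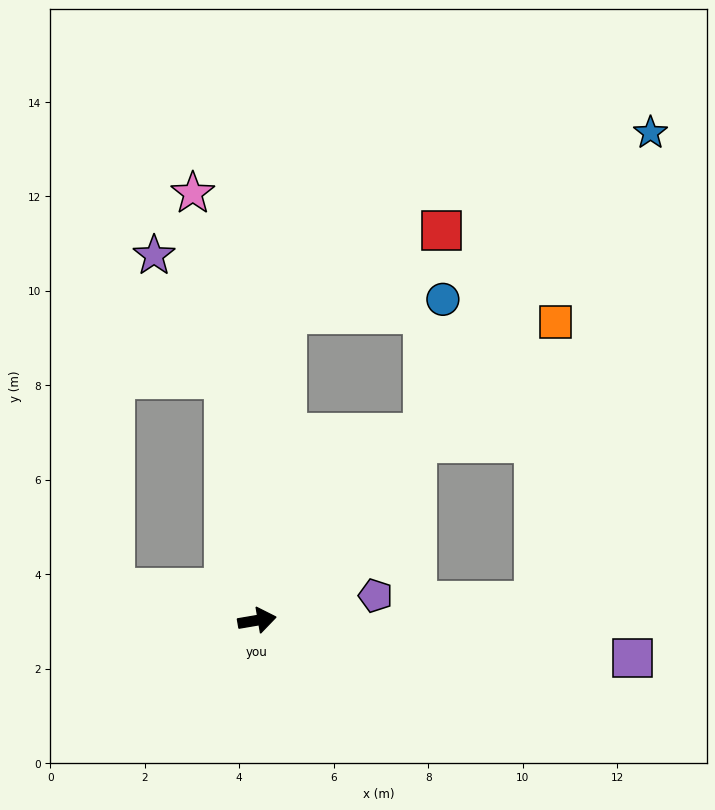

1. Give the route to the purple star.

blocked — turn left 88°, forward 5.2 m, then turn left 22°, forward 3.0 m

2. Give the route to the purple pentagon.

turn left 2°, forward 2.6 m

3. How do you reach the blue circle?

blocked — turn left 39°, forward 5.3 m, then turn left 33°, forward 2.9 m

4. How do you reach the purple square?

turn right 15°, forward 8.0 m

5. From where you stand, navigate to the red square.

blocked — turn left 75°, forward 6.5 m, then turn right 56°, forward 3.7 m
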